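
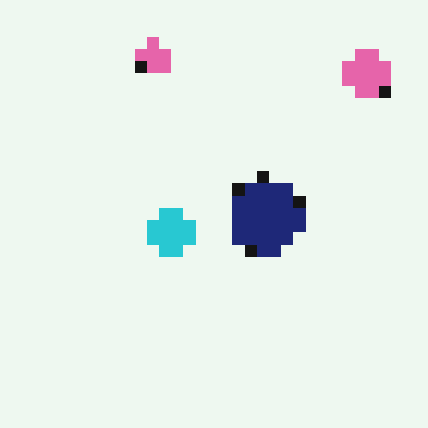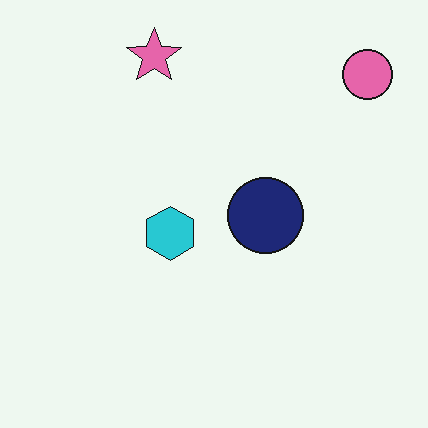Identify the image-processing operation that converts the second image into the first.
The transformation is: coarsely pixelated.

Shapes are reduced to large square blocks; fine edges and outlines are lost — a downscale-then-upscale (mosaic) effect.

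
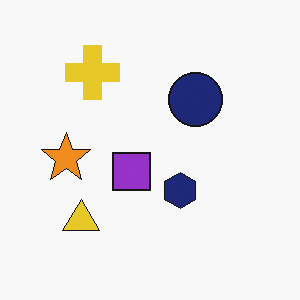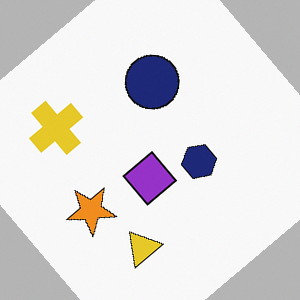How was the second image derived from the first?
This is the original image rotated counter-clockwise by a large amount — several tens of degrees.

Every shape is tilted by the same angle and the image corners show triangular fill wedges — a whole-image rotation by a non-right angle.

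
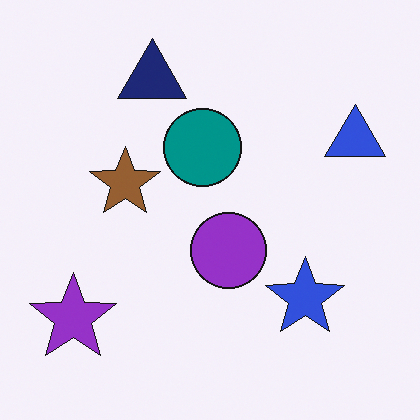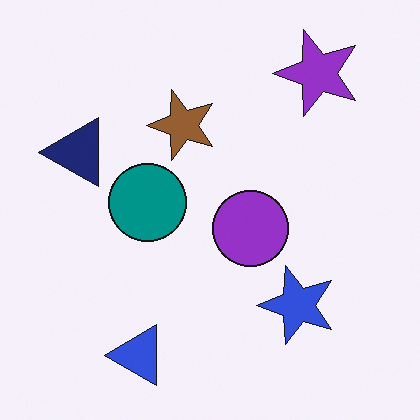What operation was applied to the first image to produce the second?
Transposed (reflected across the top-left ↔ bottom-right diagonal).

Shapes have swapped their row and column positions — what was in the top-right is now in the bottom-left — a diagonal reflection.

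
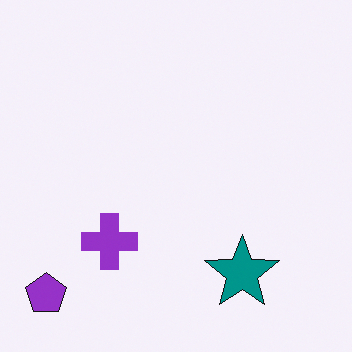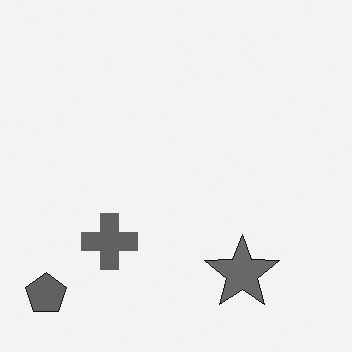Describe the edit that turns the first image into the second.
Converted to grayscale.

All color is removed — every shape is now a shade of grey.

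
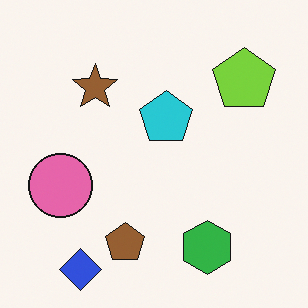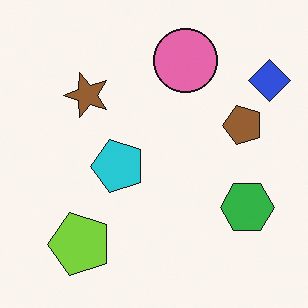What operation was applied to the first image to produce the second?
This is the original image transposed (reflected across the top-left ↔ bottom-right diagonal).

Shapes have swapped their row and column positions — what was in the top-right is now in the bottom-left — a diagonal reflection.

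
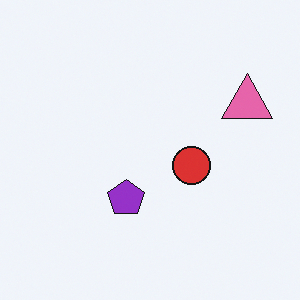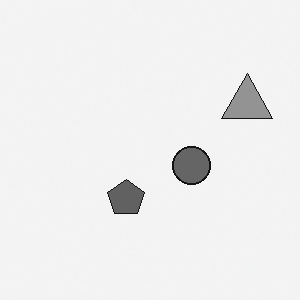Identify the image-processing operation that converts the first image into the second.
It was converted to grayscale.

All color is removed — every shape is now a shade of grey.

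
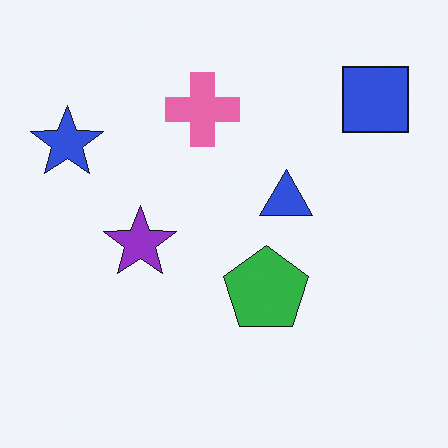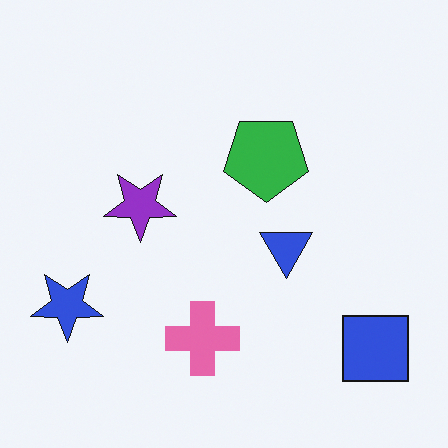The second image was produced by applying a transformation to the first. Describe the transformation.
This is the original image flipped vertically (top ↔ bottom).

The blue square is in the top-right of the first image and the bottom-right of the second — shapes on opposite sides of the horizontal midline have swapped in a mirror flip.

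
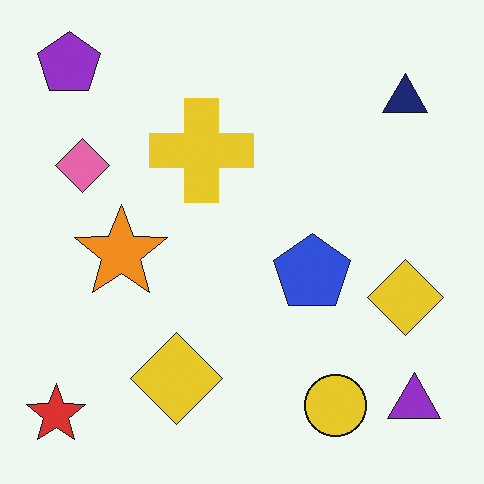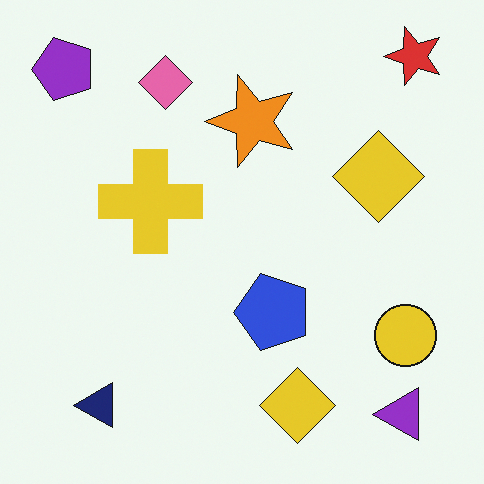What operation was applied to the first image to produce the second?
The transformation is: transposed (reflected across the top-left ↔ bottom-right diagonal).

Shapes have swapped their row and column positions — what was in the top-right is now in the bottom-left — a diagonal reflection.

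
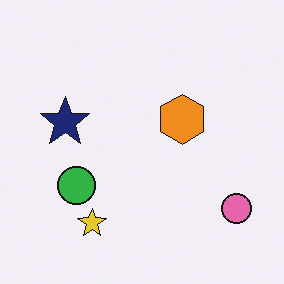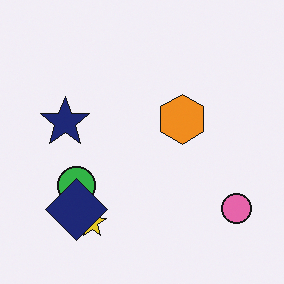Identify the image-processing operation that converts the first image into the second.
The image was overlaid with an additional navy diamond.

A navy diamond appears in the second image that is absent from the first.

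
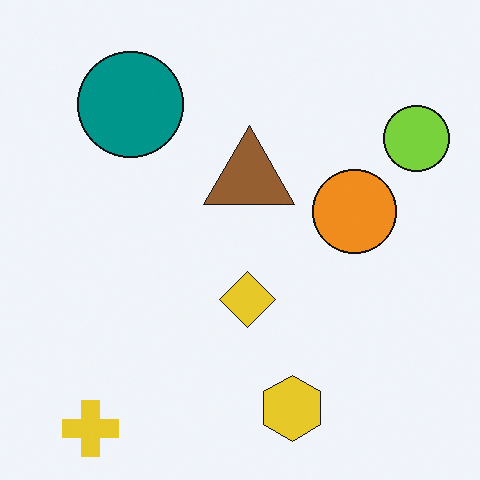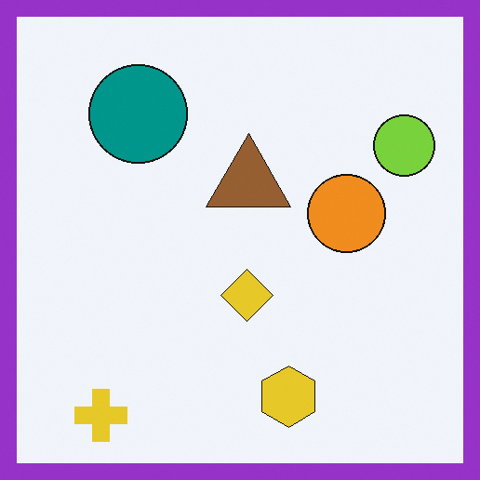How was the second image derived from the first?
This is the original image framed with a purple border.

A solid purple frame runs around the edge of the second image, with the content slightly shrunk inside it.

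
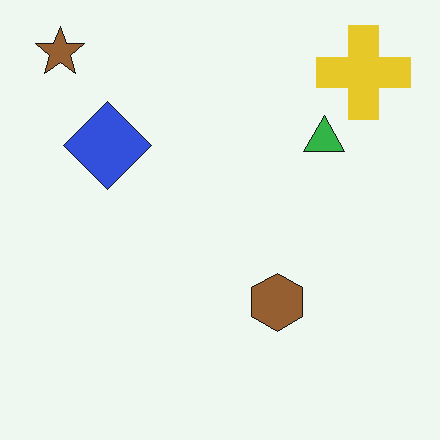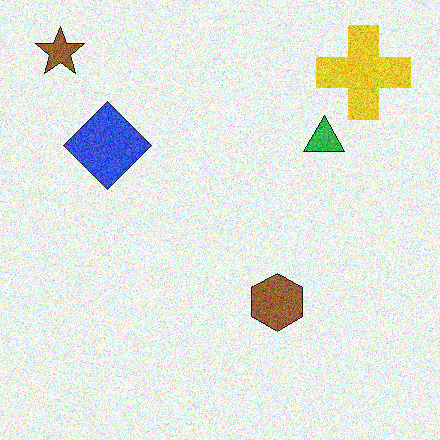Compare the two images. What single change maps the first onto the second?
The second image is the first degraded with moderate additive noise.

Random speckle covers the whole image, including the flat background.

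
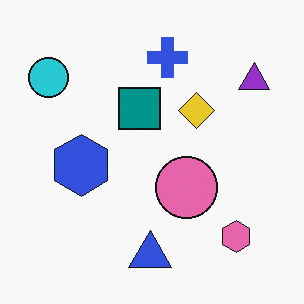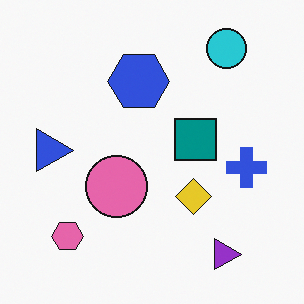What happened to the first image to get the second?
The second image is the first rotated 90° clockwise.

The cyan circle sits in the top-left of the first image and the top-right of the second — consistent with a whole-image 90° clockwise rotation.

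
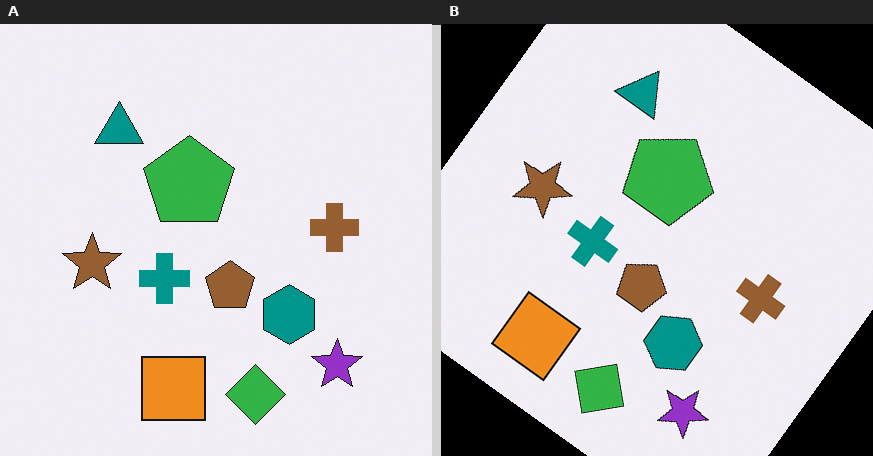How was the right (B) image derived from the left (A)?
Rotated clockwise by a large amount — several tens of degrees.

Every shape is tilted by the same angle and the image corners show triangular fill wedges — a whole-image rotation by a non-right angle.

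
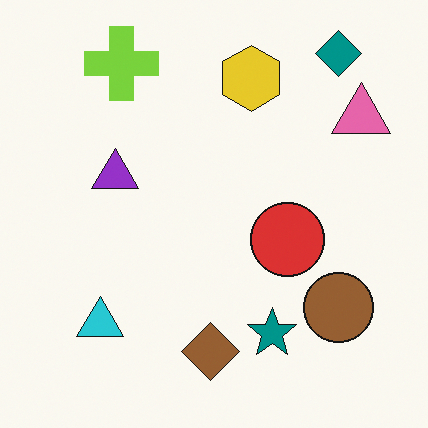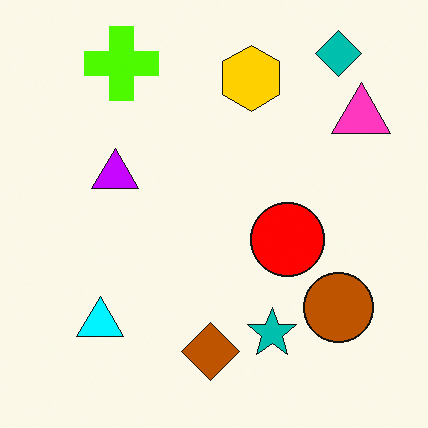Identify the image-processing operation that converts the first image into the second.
Heavily oversaturated.

All colors are more vivid — a global saturation change.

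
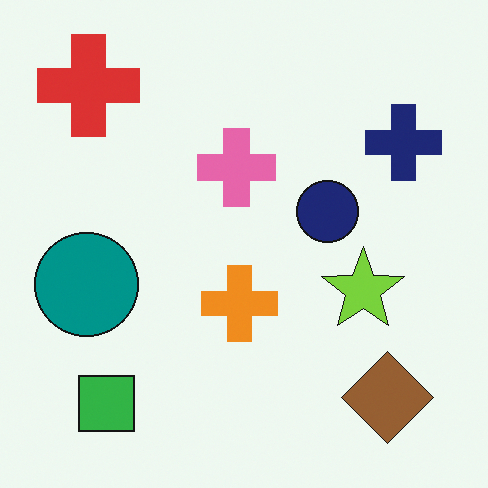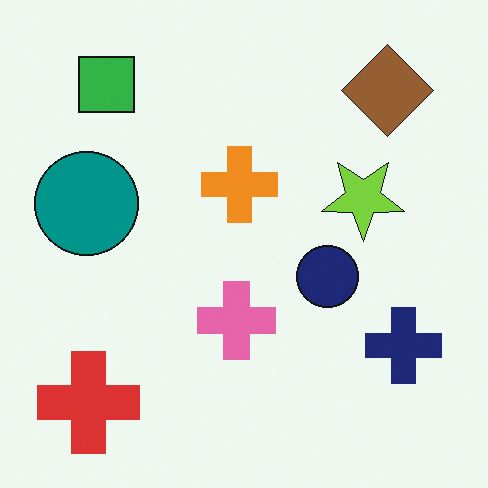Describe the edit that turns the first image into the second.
It was flipped vertically (top ↔ bottom).

The green square is in the bottom-left of the first image and the top-left of the second — shapes on opposite sides of the horizontal midline have swapped in a mirror flip.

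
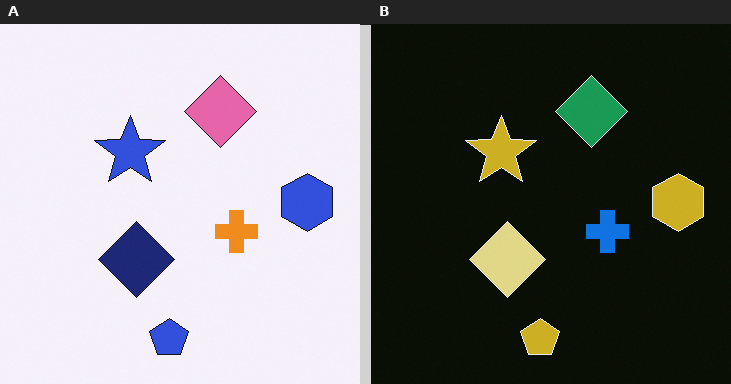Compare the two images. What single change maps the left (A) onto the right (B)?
This is the original image color-inverted (negative).

The light background has become dark and every shape's color is its complement — a photographic negative.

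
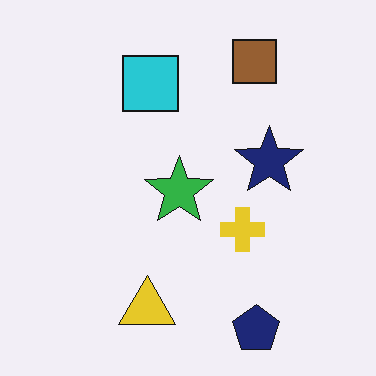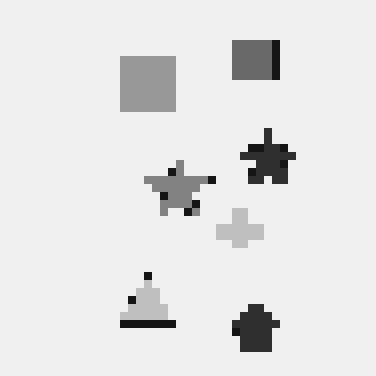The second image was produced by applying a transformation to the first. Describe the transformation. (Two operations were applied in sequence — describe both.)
It was converted to grayscale, then moderately pixelated.

All color is removed — every shape is now a shade of grey. Shapes are reduced to large square blocks; fine edges and outlines are lost — a downscale-then-upscale (mosaic) effect.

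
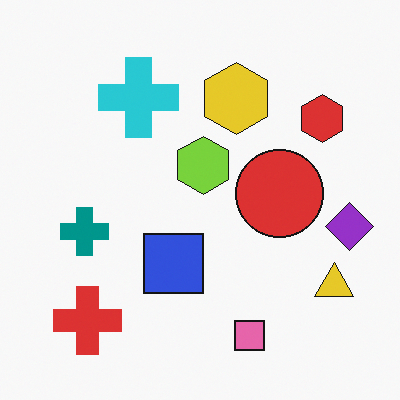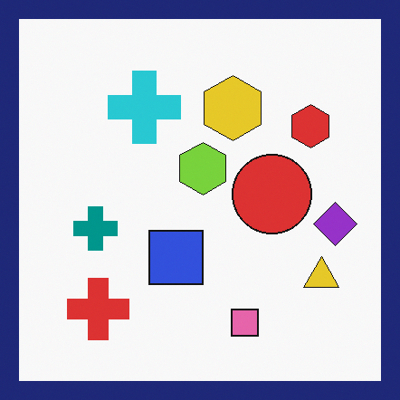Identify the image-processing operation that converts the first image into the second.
This is the original image framed with a navy border.

A solid navy frame runs around the edge of the second image, with the content slightly shrunk inside it.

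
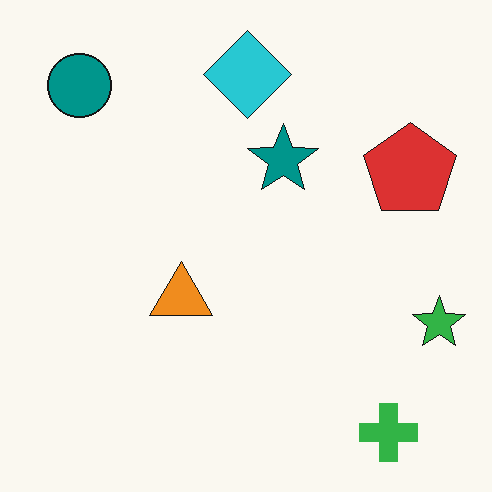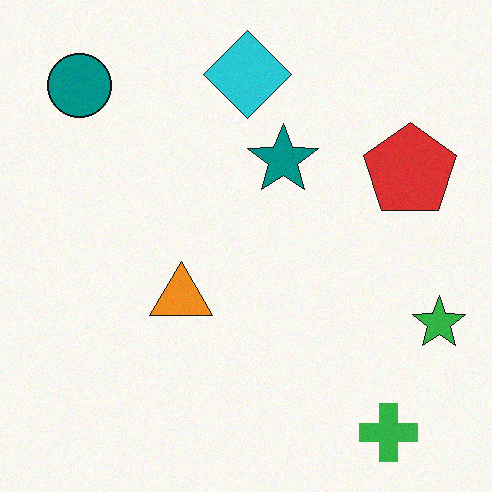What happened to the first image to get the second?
The transformation is: degraded with a light layer of grain.

Random speckle covers the whole image, including the flat background.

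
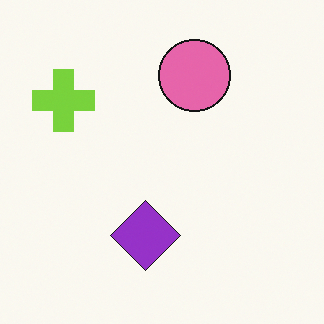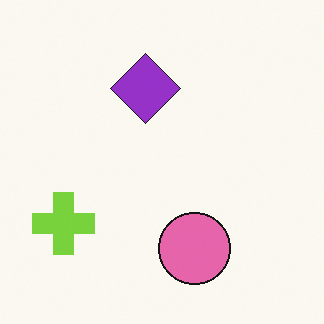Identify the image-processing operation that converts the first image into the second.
The transformation is: flipped vertically (top ↔ bottom).

The pink circle is in the top of the first image and the bottom of the second — shapes on opposite sides of the horizontal midline have swapped in a mirror flip.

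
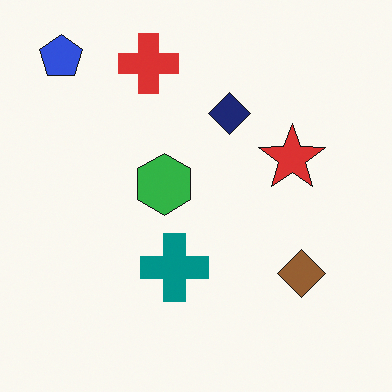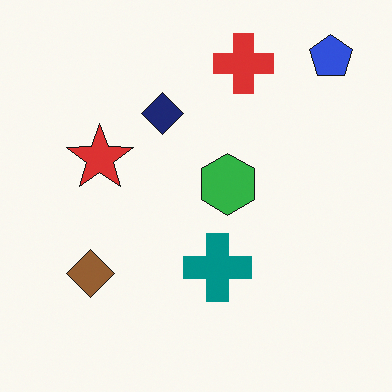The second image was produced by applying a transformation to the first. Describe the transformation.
The transformation is: flipped horizontally (left ↔ right).

The blue pentagon is in the top-left of the first image and the top-right of the second — shapes on opposite sides of the vertical midline have swapped in a mirror flip.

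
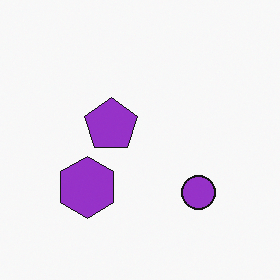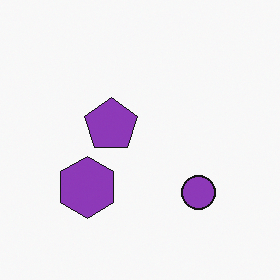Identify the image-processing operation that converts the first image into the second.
The image was slightly desaturated.

All colors are more muted and greyish — a global saturation change.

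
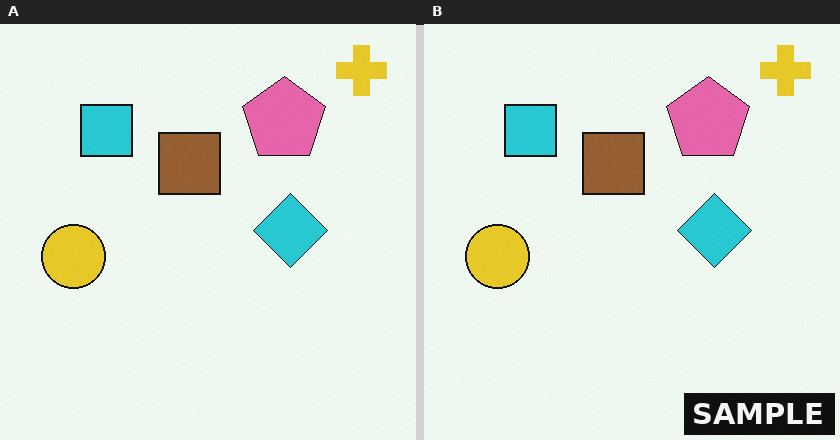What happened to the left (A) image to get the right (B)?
This is the original image watermarked with the text "SAMPLE" in the lower-right corner.

A dark label reading "SAMPLE" appears in the lower-right corner.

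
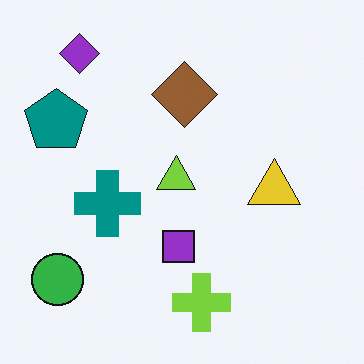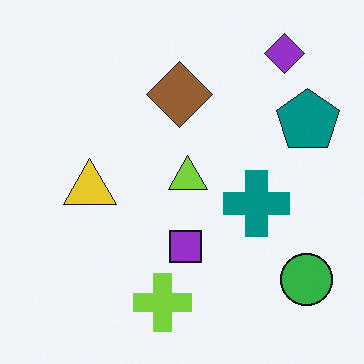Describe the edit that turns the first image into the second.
The second image is the first flipped horizontally (left ↔ right).

The teal pentagon is in the top-left of the first image and the top-right of the second — shapes on opposite sides of the vertical midline have swapped in a mirror flip.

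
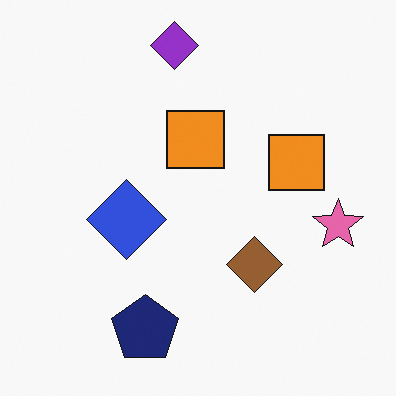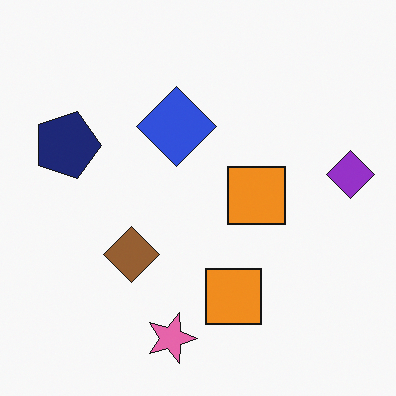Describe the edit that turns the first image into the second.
The image was rotated 90° clockwise.

The purple diamond sits in the top of the first image and the right of the second — consistent with a whole-image 90° clockwise rotation.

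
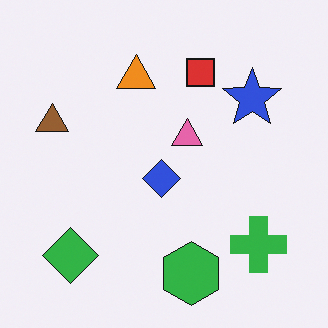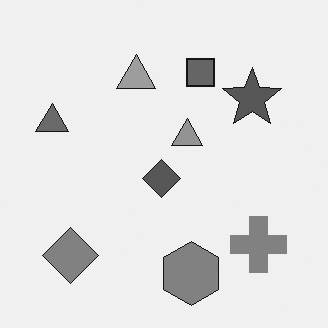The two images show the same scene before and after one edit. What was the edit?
The image was converted to grayscale.

All color is removed — every shape is now a shade of grey.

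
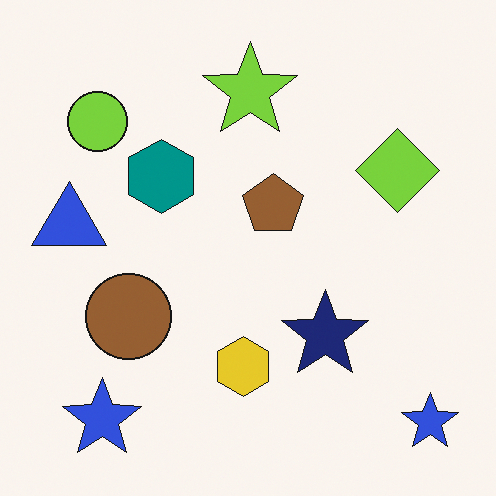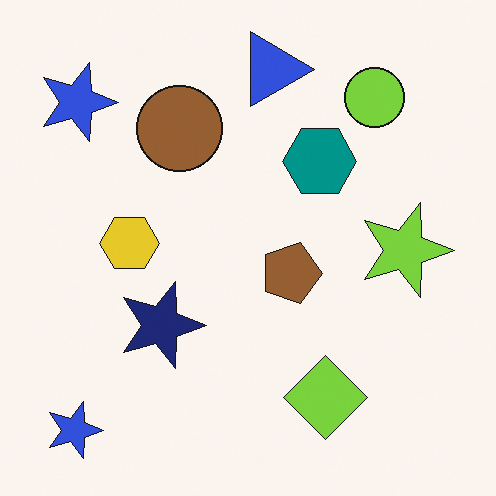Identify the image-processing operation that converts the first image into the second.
The transformation is: rotated 90° clockwise.

The lime circle sits in the top-left of the first image and the top-right of the second — consistent with a whole-image 90° clockwise rotation.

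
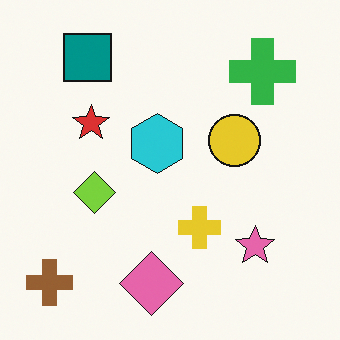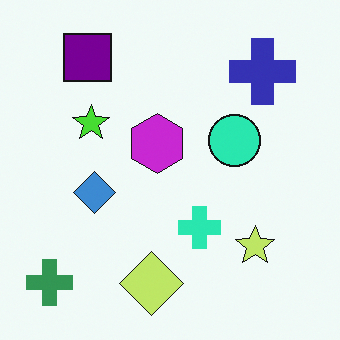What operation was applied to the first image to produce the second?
It was hue-shifted noticeably.

Every shape's color has rotated by the same amount around the hue wheel — a uniform hue shift.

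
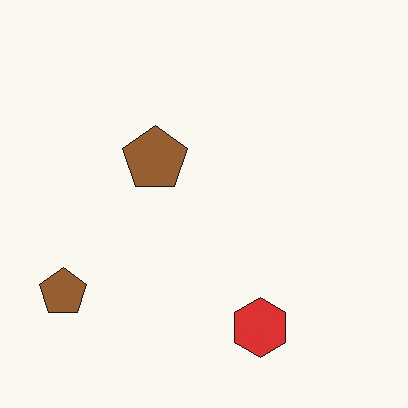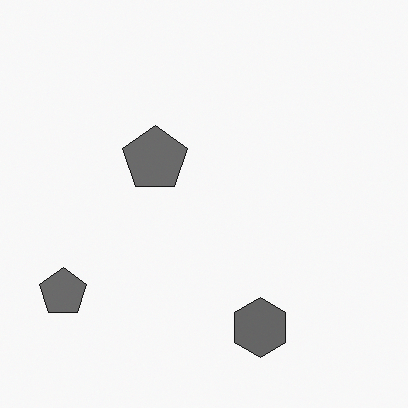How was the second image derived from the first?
The image was converted to grayscale.

All color is removed — every shape is now a shade of grey.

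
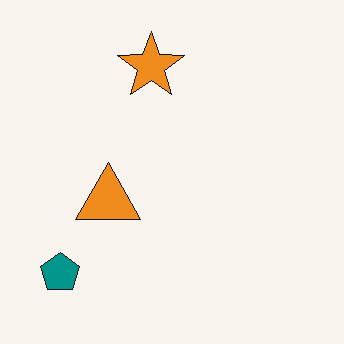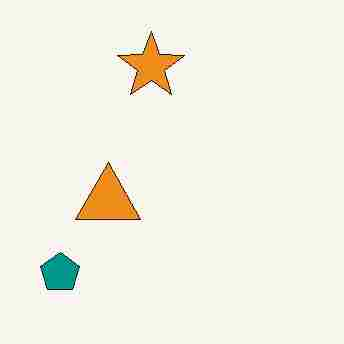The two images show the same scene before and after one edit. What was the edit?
Heavily JPEG-compressed with obvious blocking artifacts.

Blocky 8×8 compression artifacts appear around shape edges and the flat background shows ringing — characteristic JPEG degradation.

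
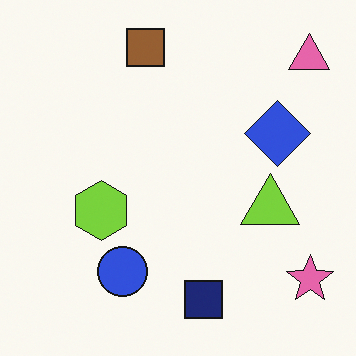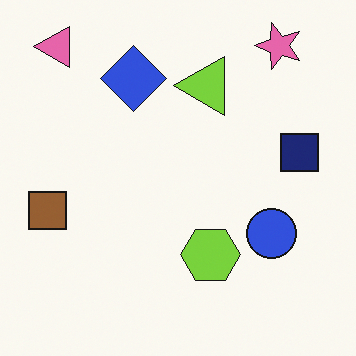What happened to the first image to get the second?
The transformation is: rotated 90° counter-clockwise.

The pink triangle sits in the top-right of the first image and the top-left of the second — consistent with a whole-image 90° counter-clockwise rotation.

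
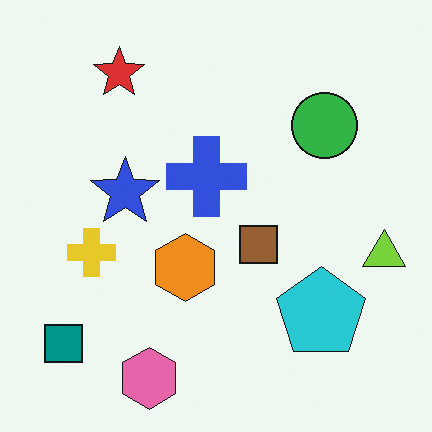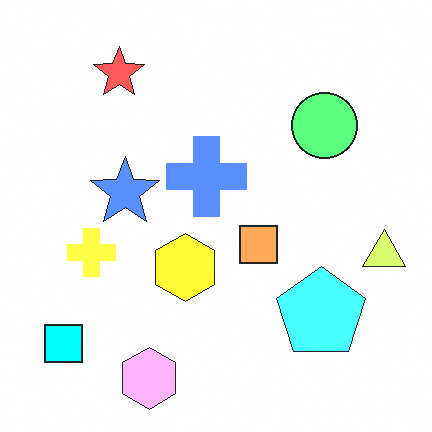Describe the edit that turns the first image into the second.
This is the original image substantially brightened.

Every pixel — background and shapes alike — is uniformly brightened.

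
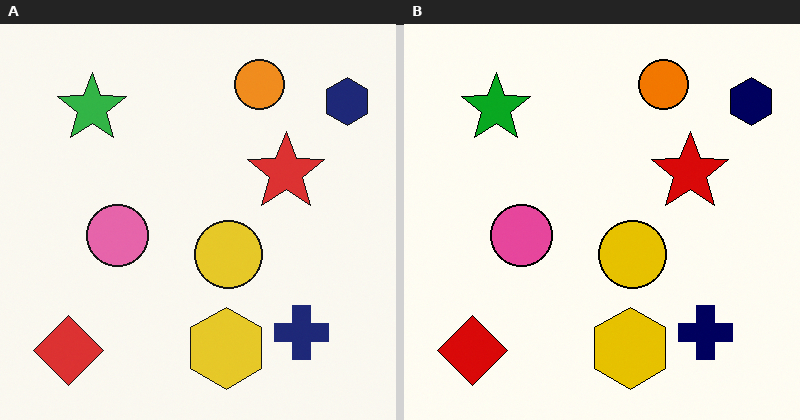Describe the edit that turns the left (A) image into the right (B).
Given slightly increased contrast.

Tones are pushed away from mid-grey across the whole image — a global contrast change.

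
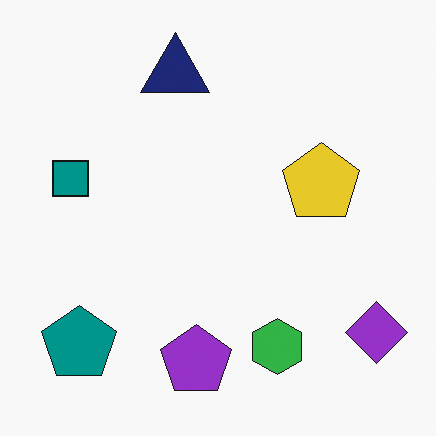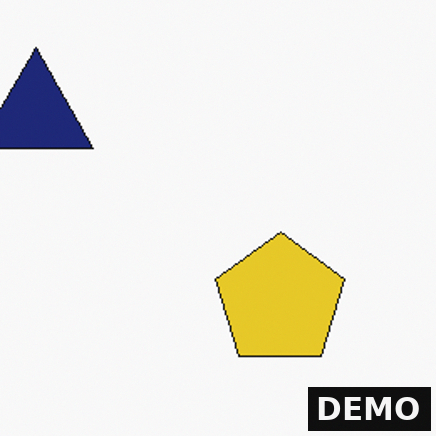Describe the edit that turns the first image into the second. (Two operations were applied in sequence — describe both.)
The second image is the first cropped tightly and scaled back up, then watermarked with the text "DEMO" in the lower-right corner.

The visible shapes are larger and the field of view is narrower; shapes near the original edges may be partly or wholly outside the frame — a crop-and-rescale. A dark label reading "DEMO" appears in the lower-right corner.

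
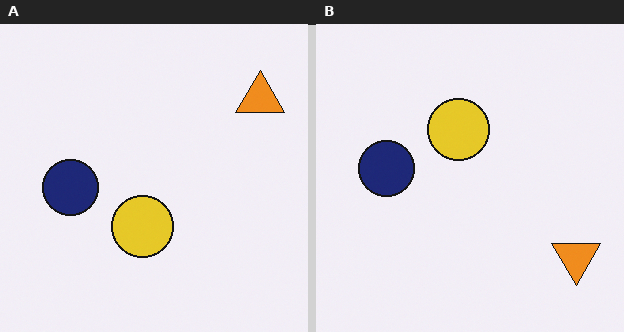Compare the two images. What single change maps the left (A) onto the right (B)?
It was flipped vertically (top ↔ bottom).

The orange triangle is in the top-right of the left (A) image and the bottom-right of the right (B) — shapes on opposite sides of the horizontal midline have swapped in a mirror flip.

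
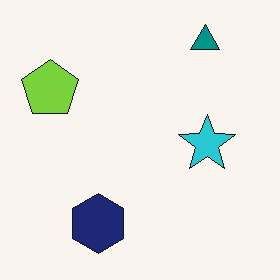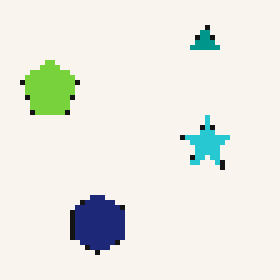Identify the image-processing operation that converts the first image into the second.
Lightly pixelated (a mild mosaic effect).

Shapes are reduced to large square blocks; fine edges and outlines are lost — a downscale-then-upscale (mosaic) effect.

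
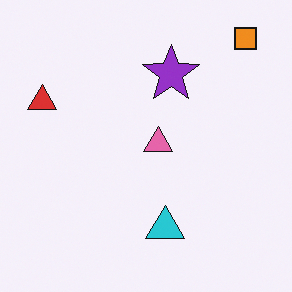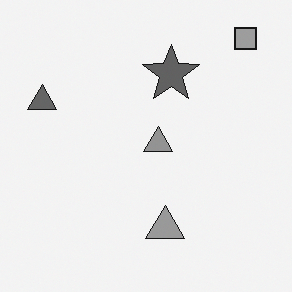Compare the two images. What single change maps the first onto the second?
This is the original image converted to grayscale.

All color is removed — every shape is now a shade of grey.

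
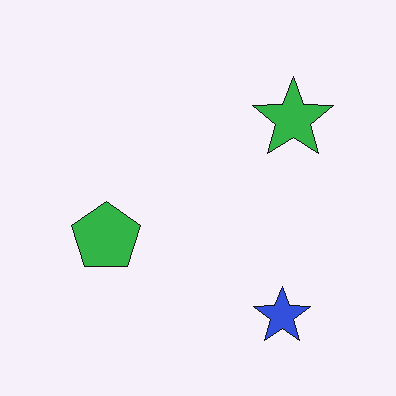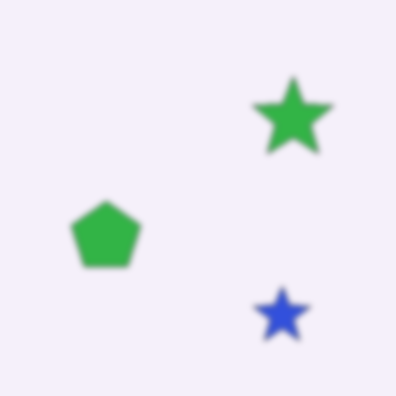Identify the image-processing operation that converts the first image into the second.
The transformation is: noticeably gaussian-blurred.

Shape edges and outlines are uniformly softened across the whole image.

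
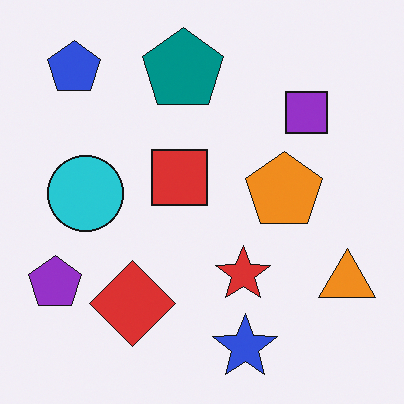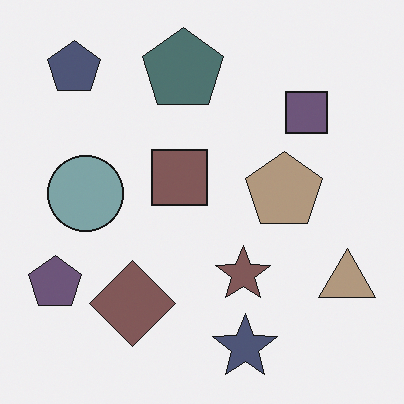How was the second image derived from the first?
The second image is the first made much more muted (saturation change).

All colors are more muted and greyish — a global saturation change.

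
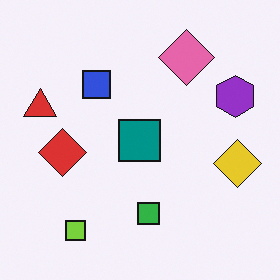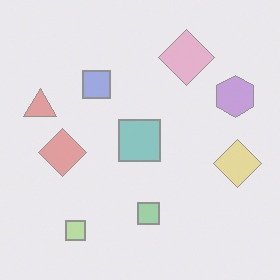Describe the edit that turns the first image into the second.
Given much lower contrast.

Tones are pushed toward mid-grey across the whole image — a global contrast change.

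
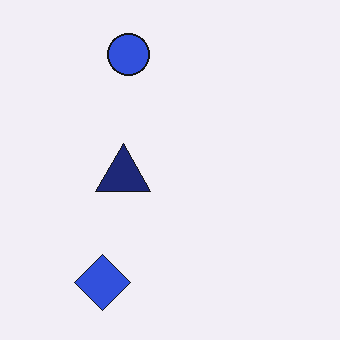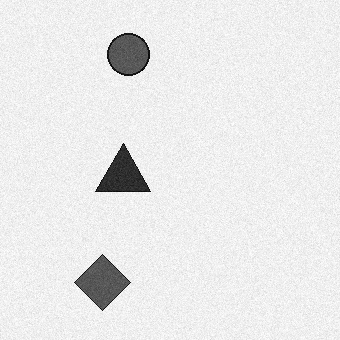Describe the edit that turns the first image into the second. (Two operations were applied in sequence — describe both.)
The second image is the first degraded with light additive noise, then converted to grayscale.

Random speckle covers the whole image, including the flat background. All color is removed — every shape is now a shade of grey.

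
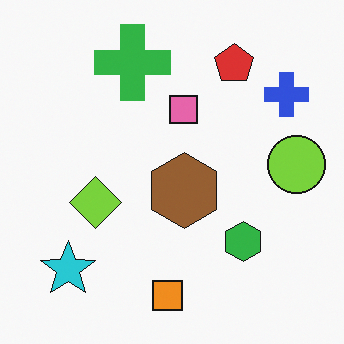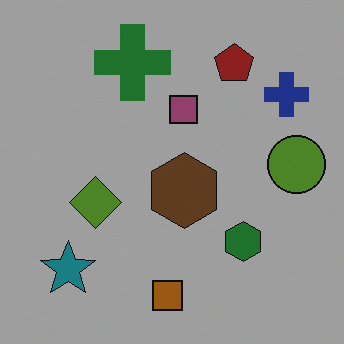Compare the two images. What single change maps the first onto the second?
The second image is the first darkened a lot.

Every pixel — background and shapes alike — is uniformly darkened.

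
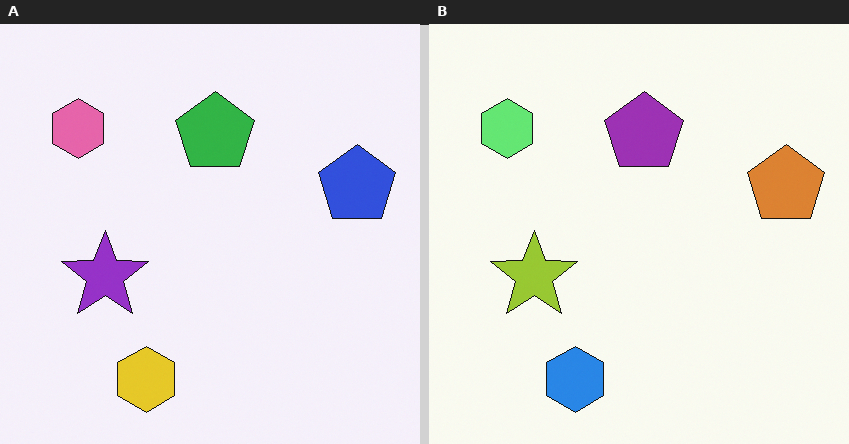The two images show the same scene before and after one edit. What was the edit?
The image was hue-shifted through roughly half the color wheel.

Every shape's color has rotated by the same amount around the hue wheel — a uniform hue shift.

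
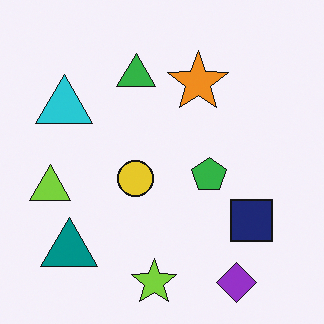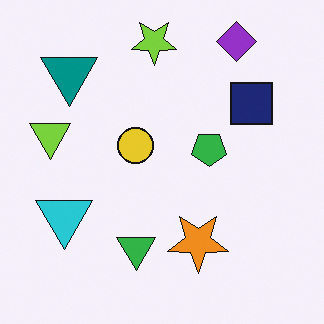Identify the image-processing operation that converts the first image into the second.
Flipped vertically (top ↔ bottom).

The purple diamond is in the bottom-right of the first image and the top-right of the second — shapes on opposite sides of the horizontal midline have swapped in a mirror flip.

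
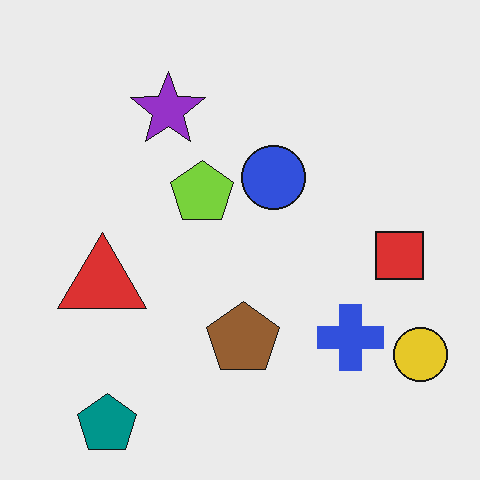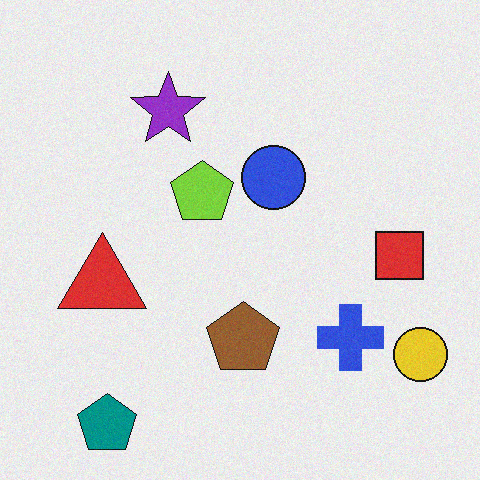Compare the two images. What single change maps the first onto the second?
The image was degraded with a light layer of grain.

Random speckle covers the whole image, including the flat background.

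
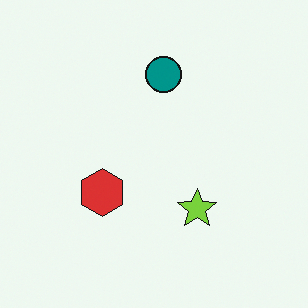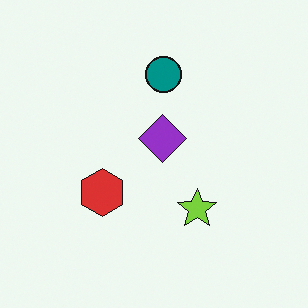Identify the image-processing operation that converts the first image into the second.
The transformation is: overlaid with an additional purple diamond.

A purple diamond appears in the second image that is absent from the first.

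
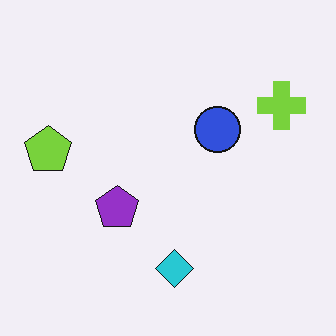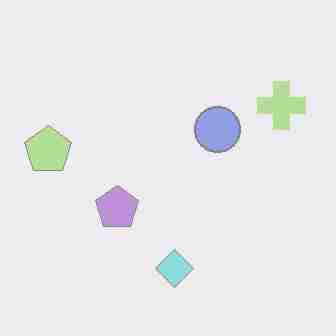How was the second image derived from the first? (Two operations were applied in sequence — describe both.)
The image was washed out (contrast reduced), then degraded with heavy JPEG compression.

Tones are pushed toward mid-grey across the whole image — a global contrast change. Blocky 8×8 compression artifacts appear around shape edges and the flat background shows ringing — characteristic JPEG degradation.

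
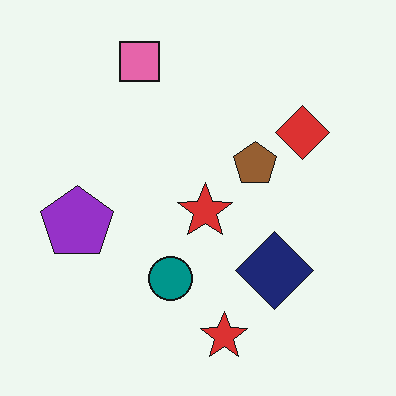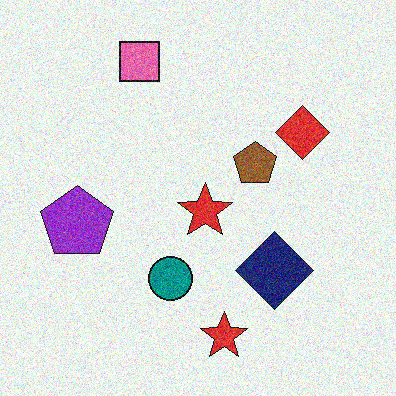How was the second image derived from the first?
The second image is the first degraded with visible gaussian noise.

Random speckle covers the whole image, including the flat background.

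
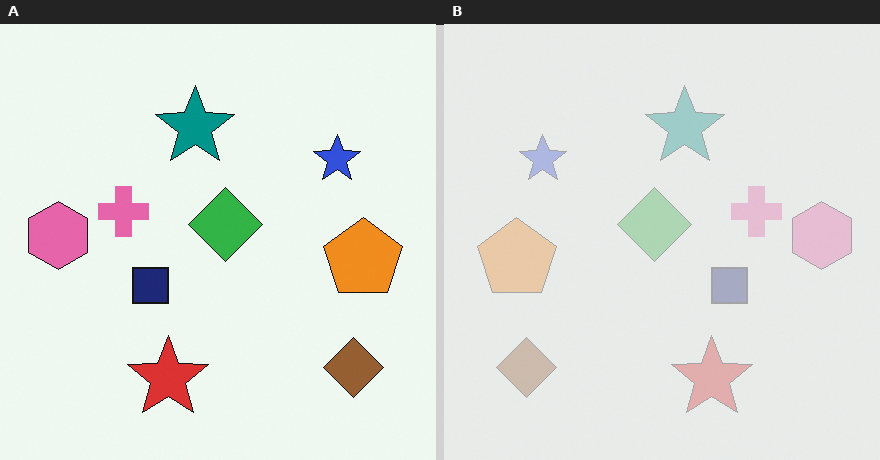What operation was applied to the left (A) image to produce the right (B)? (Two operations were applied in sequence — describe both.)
The right (B) image is the left (A) washed out (contrast reduced), then flipped horizontally (left ↔ right).

Tones are pushed toward mid-grey across the whole image — a global contrast change. The pink hexagon is in the left of the left (A) image and the right of the right (B) — shapes on opposite sides of the vertical midline have swapped in a mirror flip.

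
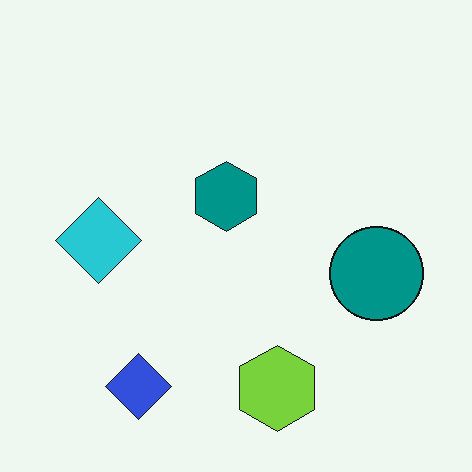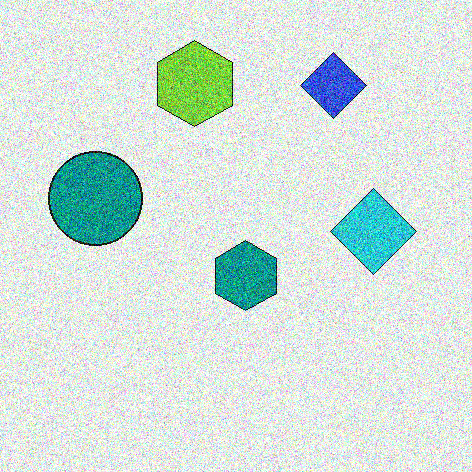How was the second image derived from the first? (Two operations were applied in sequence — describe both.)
The second image is the first degraded with heavy additive noise, then rotated 180°.

Random speckle covers the whole image, including the flat background. The blue diamond sits in the bottom-left of the first image and the top-right of the second — consistent with a whole-image 180° rotation.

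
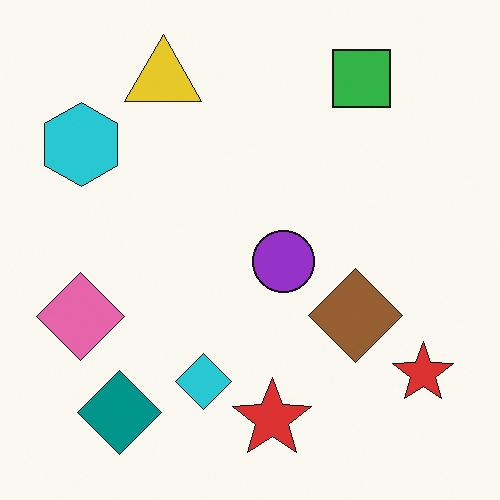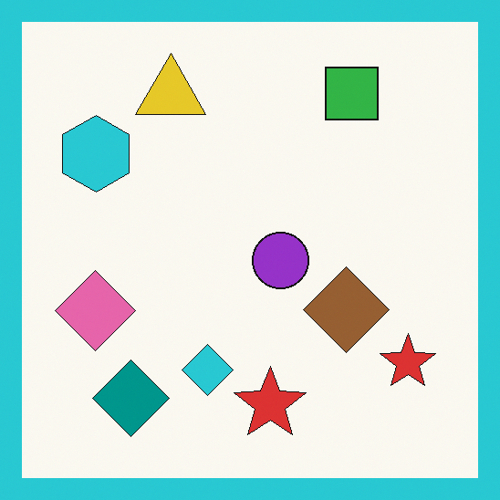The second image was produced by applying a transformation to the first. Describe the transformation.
This is the original image framed with a cyan border.

A solid cyan frame runs around the edge of the second image, with the content slightly shrunk inside it.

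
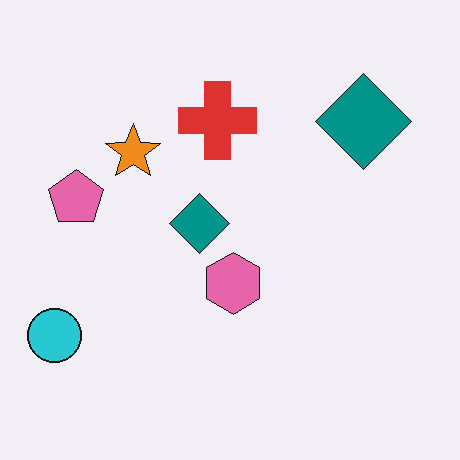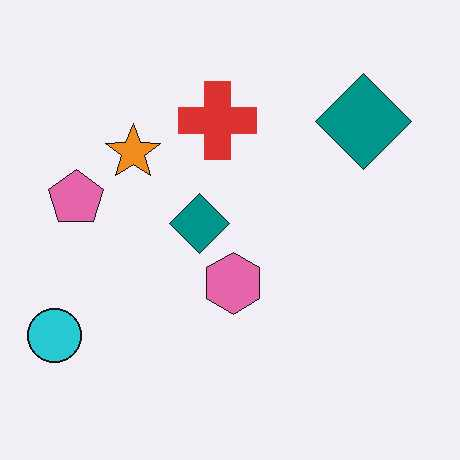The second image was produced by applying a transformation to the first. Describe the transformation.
This is the original image JPEG-compressed with visible artifacts.

Blocky 8×8 compression artifacts appear around shape edges and the flat background shows ringing — characteristic JPEG degradation.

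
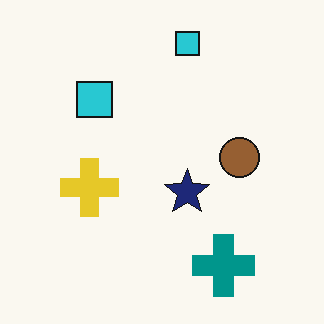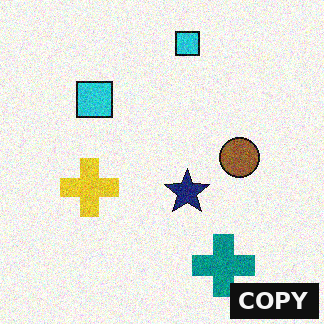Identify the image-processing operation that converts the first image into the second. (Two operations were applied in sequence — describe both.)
The image was degraded with visible gaussian noise, then watermarked with the text "COPY" in the lower-right corner.

Random speckle covers the whole image, including the flat background. A dark label reading "COPY" appears in the lower-right corner.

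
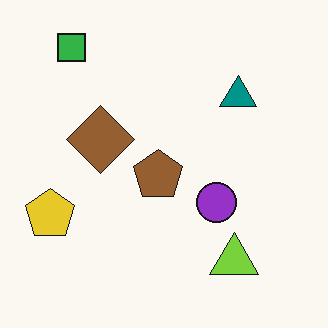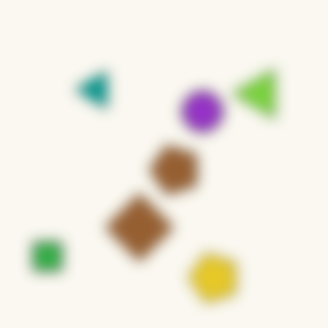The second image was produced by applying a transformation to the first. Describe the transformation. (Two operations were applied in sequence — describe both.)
Rotated 90° counter-clockwise, then strongly gaussian-blurred.

The green square sits in the top-left of the first image and the bottom-left of the second — consistent with a whole-image 90° counter-clockwise rotation. Shape edges and outlines are uniformly softened across the whole image.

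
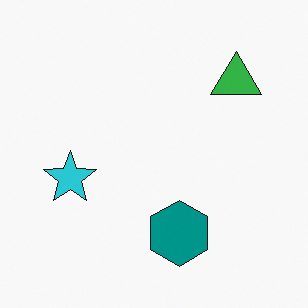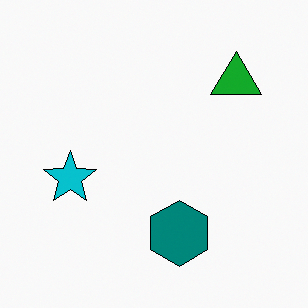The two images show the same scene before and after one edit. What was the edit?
The transformation is: given slightly increased contrast.

Tones are pushed away from mid-grey across the whole image — a global contrast change.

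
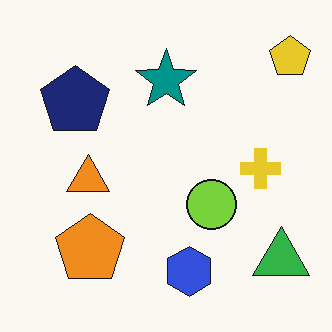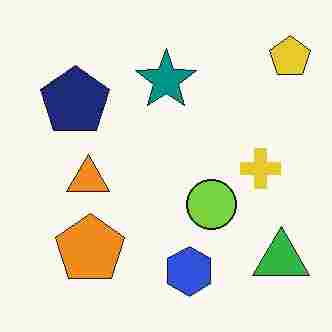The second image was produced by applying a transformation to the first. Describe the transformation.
The image was degraded with heavy JPEG compression.

Blocky 8×8 compression artifacts appear around shape edges and the flat background shows ringing — characteristic JPEG degradation.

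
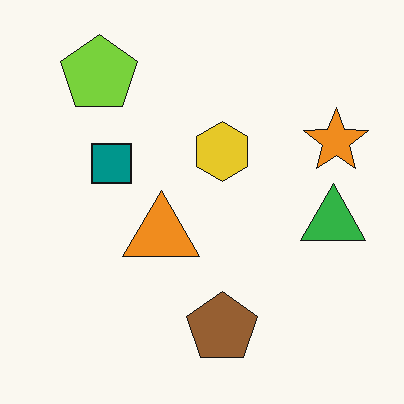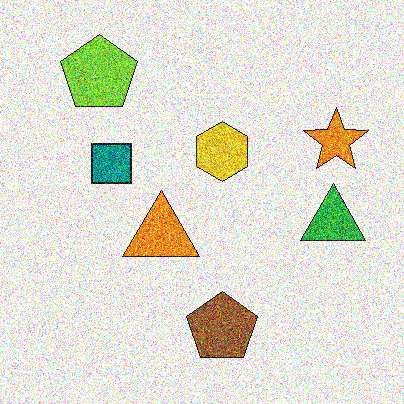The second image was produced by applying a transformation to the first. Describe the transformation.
It was degraded with strong gaussian noise.

Random speckle covers the whole image, including the flat background.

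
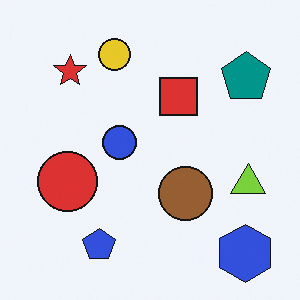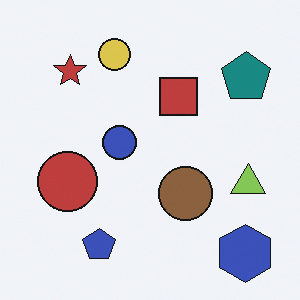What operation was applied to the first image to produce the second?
The image was slightly desaturated.

All colors are more muted and greyish — a global saturation change.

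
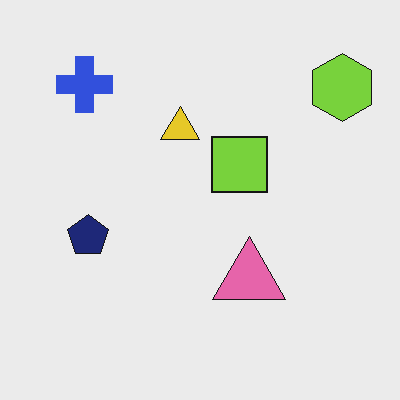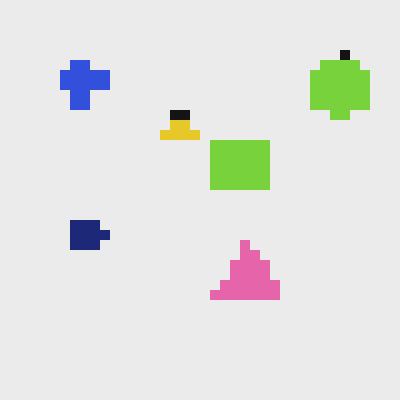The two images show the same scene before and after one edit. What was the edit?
The image was heavily pixelated into large blocks.

Shapes are reduced to large square blocks; fine edges and outlines are lost — a downscale-then-upscale (mosaic) effect.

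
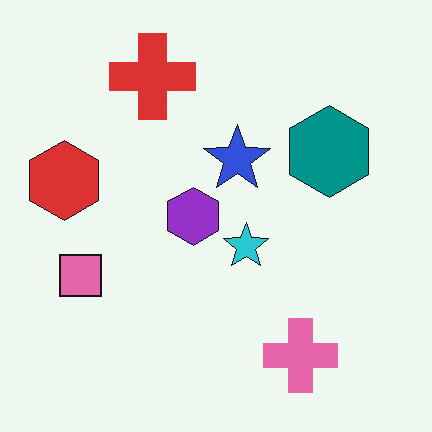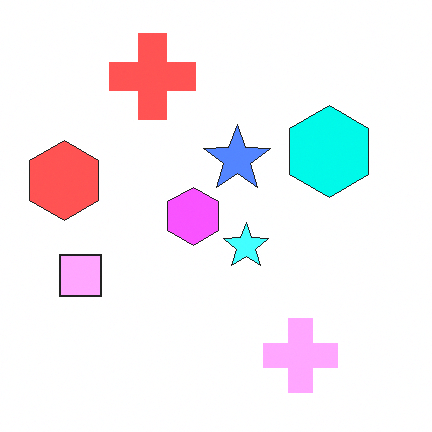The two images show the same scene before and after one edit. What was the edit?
The transformation is: noticeably brightened.

Every pixel — background and shapes alike — is uniformly brightened.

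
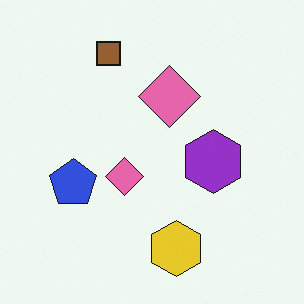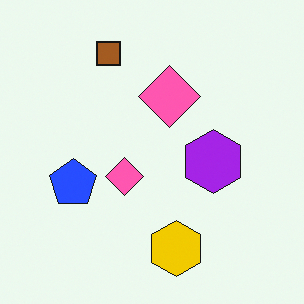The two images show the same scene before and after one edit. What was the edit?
The image was slightly oversaturated.

All colors are more vivid — a global saturation change.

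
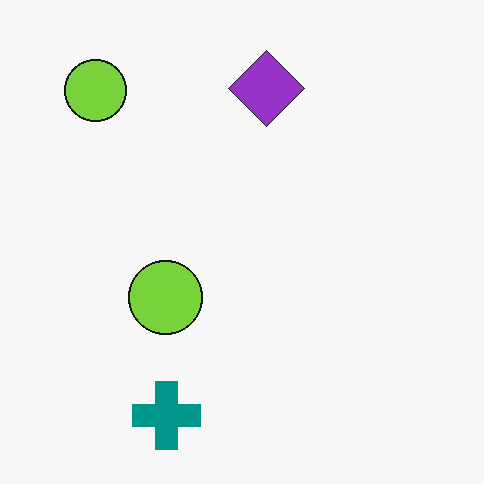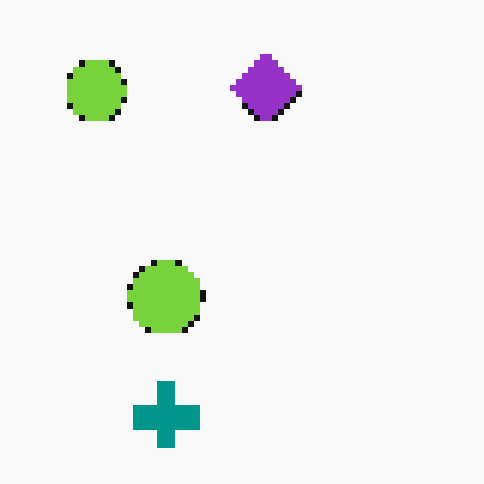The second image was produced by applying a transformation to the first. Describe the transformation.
The second image is the first moderately pixelated.

Shapes are reduced to large square blocks; fine edges and outlines are lost — a downscale-then-upscale (mosaic) effect.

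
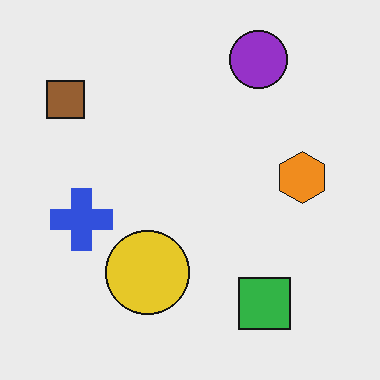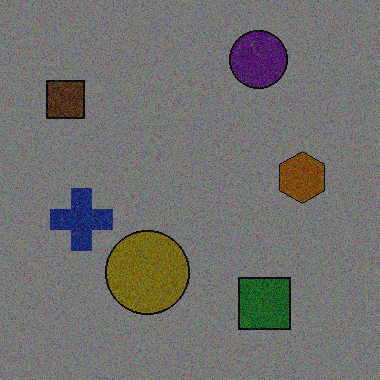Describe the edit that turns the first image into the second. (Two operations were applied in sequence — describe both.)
The second image is the first degraded with strong gaussian noise, then darkened a lot.

Random speckle covers the whole image, including the flat background. Every pixel — background and shapes alike — is uniformly darkened.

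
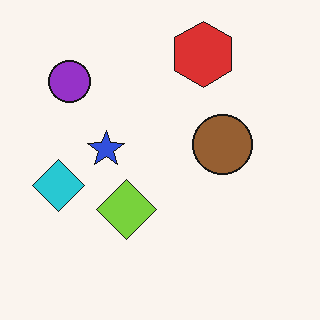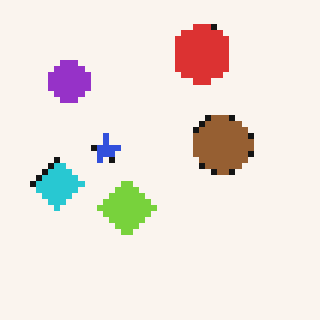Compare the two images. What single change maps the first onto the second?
It was moderately pixelated.

Shapes are reduced to large square blocks; fine edges and outlines are lost — a downscale-then-upscale (mosaic) effect.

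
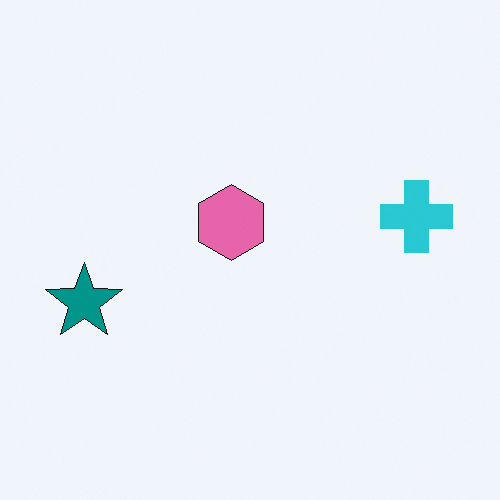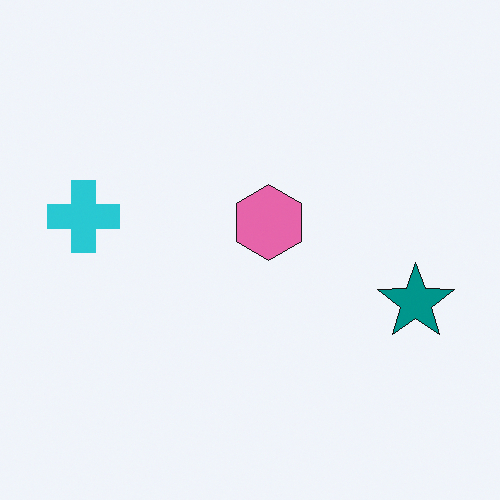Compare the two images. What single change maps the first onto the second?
Flipped horizontally (left ↔ right).

The cyan cross is in the right of the first image and the left of the second — shapes on opposite sides of the vertical midline have swapped in a mirror flip.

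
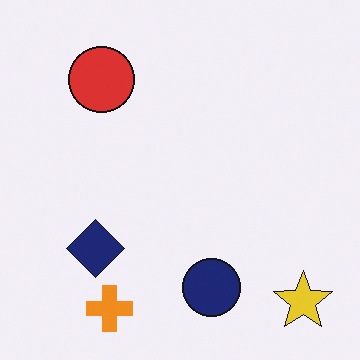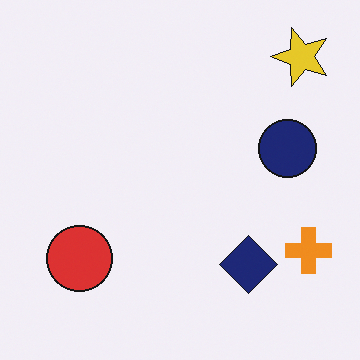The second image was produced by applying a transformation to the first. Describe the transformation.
The second image is the first rotated 90° counter-clockwise.

The yellow star sits in the bottom-right of the first image and the top-right of the second — consistent with a whole-image 90° counter-clockwise rotation.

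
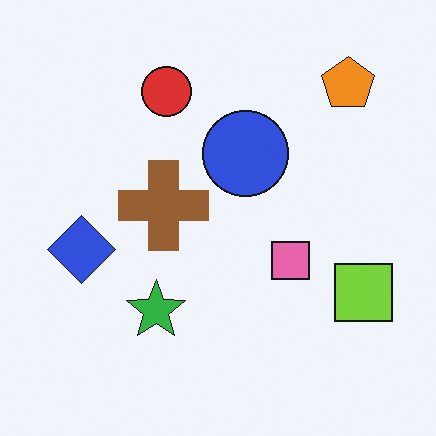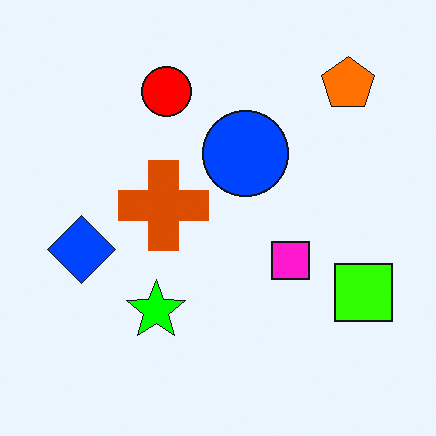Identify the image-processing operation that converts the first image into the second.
It was made much more vivid (saturation change).

All colors are more vivid — a global saturation change.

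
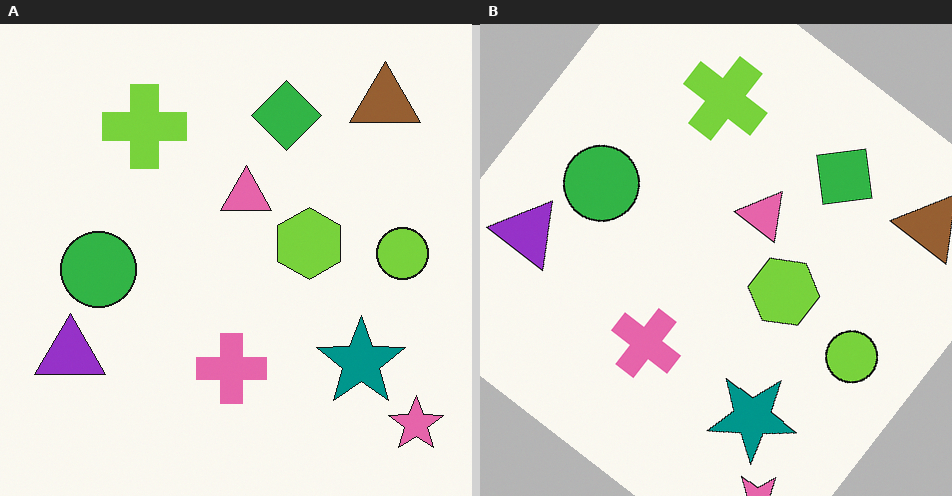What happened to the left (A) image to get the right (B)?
Rotated clockwise by a large amount — several tens of degrees.

Every shape is tilted by the same angle and the image corners show triangular fill wedges — a whole-image rotation by a non-right angle.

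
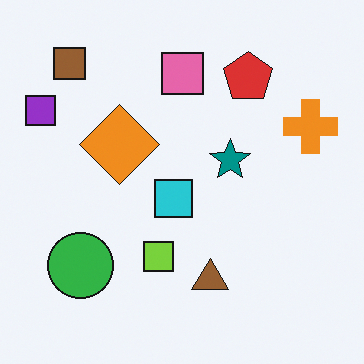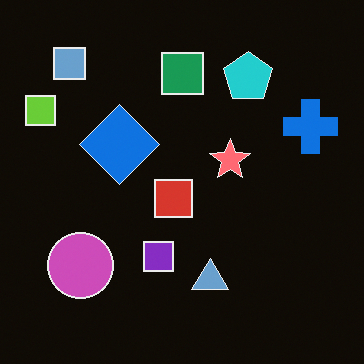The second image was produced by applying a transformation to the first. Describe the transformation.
The transformation is: color-inverted (negative).

The light background has become dark and every shape's color is its complement — a photographic negative.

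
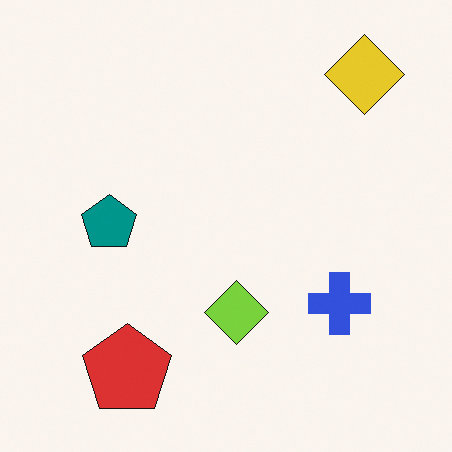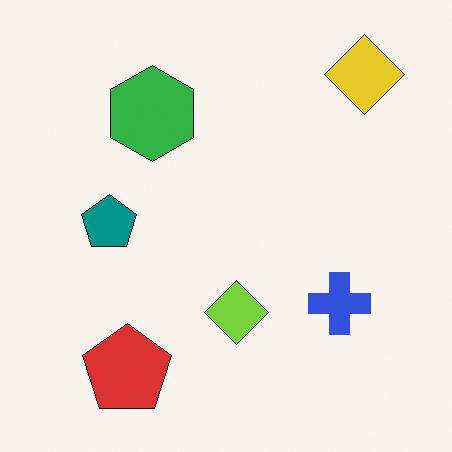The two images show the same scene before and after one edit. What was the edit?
It was overlaid with an additional green hexagon.

A green hexagon appears in the second image that is absent from the first.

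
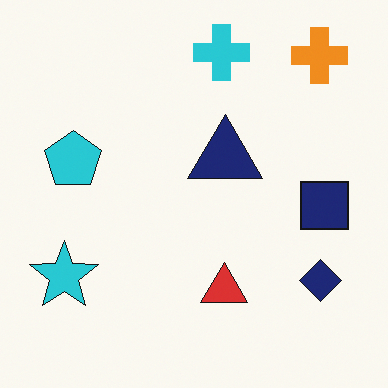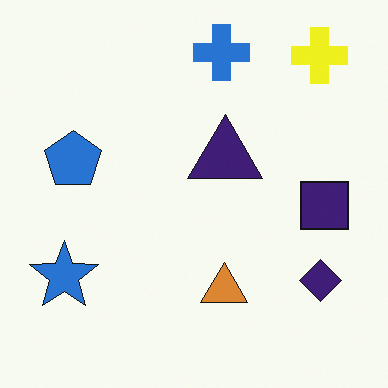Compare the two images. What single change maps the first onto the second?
This is the original image hue-shifted slightly.

Every shape's color has rotated by the same amount around the hue wheel — a uniform hue shift.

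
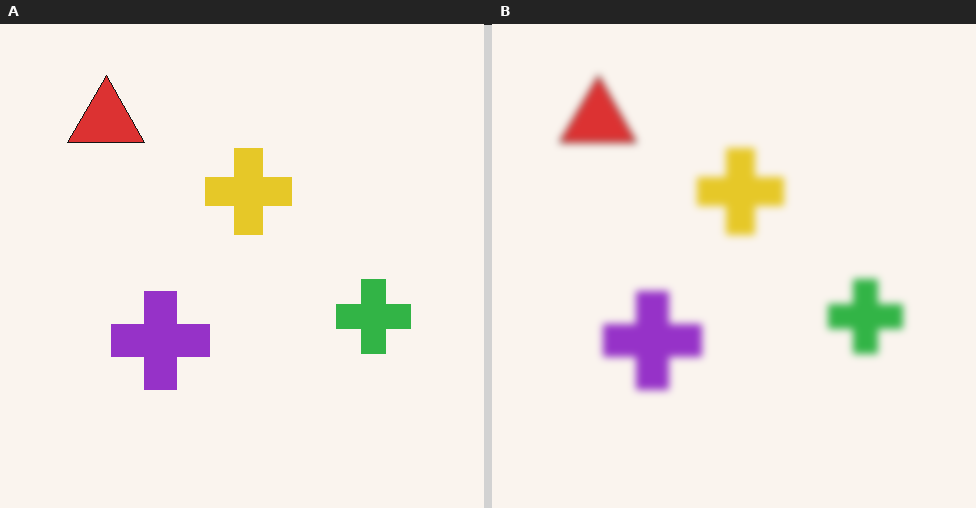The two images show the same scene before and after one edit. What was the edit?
Noticeably gaussian-blurred.

Shape edges and outlines are uniformly softened across the whole image.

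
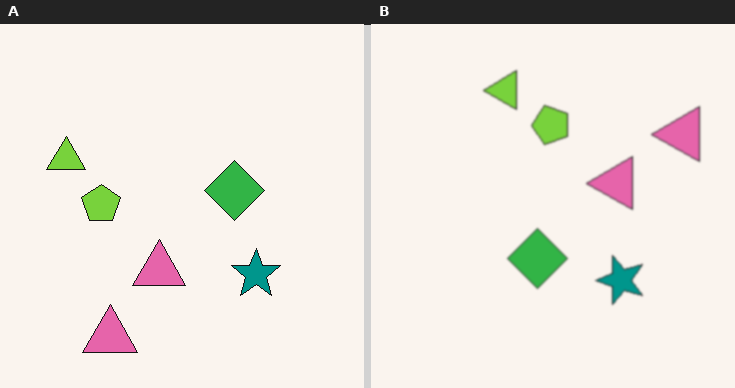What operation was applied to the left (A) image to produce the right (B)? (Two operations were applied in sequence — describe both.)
The right (B) image is the left (A) given a subtle gaussian blur, then transposed (reflected across the top-left ↔ bottom-right diagonal).

Shape edges and outlines are uniformly softened across the whole image. Shapes have swapped their row and column positions — what was in the top-right is now in the bottom-left — a diagonal reflection.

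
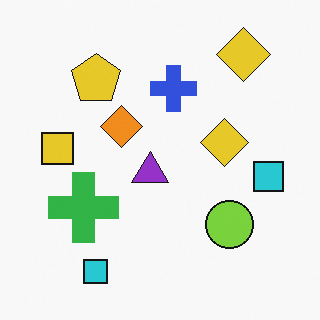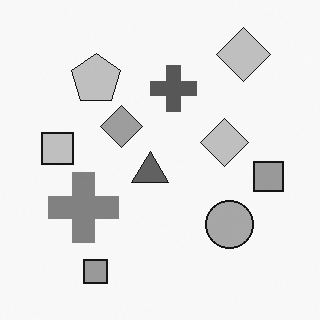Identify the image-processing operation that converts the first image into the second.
This is the original image converted to grayscale.

All color is removed — every shape is now a shade of grey.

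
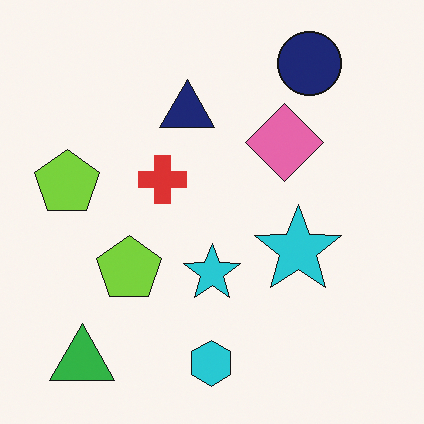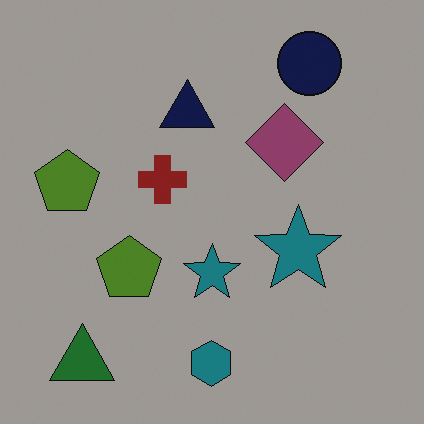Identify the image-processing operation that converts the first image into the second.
The transformation is: noticeably darkened.

Every pixel — background and shapes alike — is uniformly darkened.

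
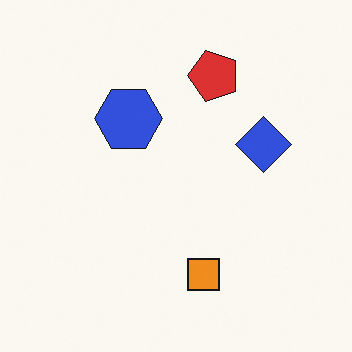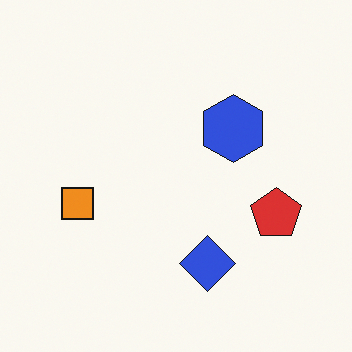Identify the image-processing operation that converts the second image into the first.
The image was rotated 90° counter-clockwise.

The red pentagon sits in the right of the second image and the top of the first — consistent with a whole-image 90° counter-clockwise rotation.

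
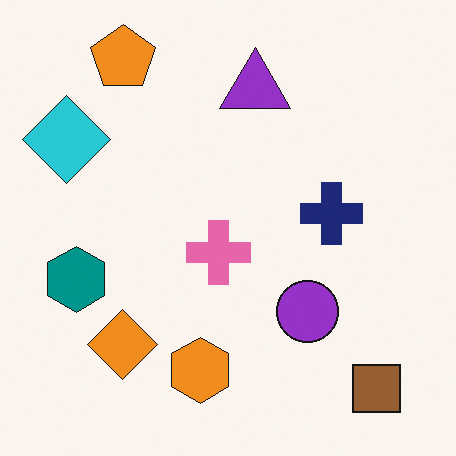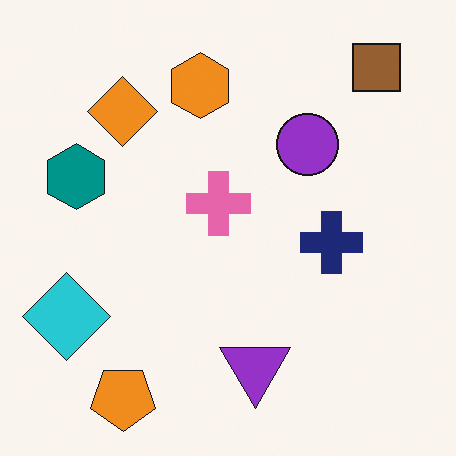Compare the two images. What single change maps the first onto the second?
The second image is the first flipped vertically (top ↔ bottom).

The orange pentagon is in the top-left of the first image and the bottom-left of the second — shapes on opposite sides of the horizontal midline have swapped in a mirror flip.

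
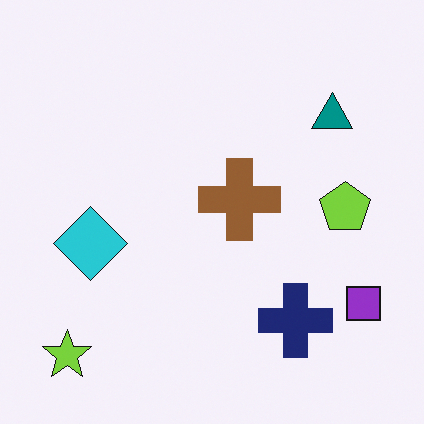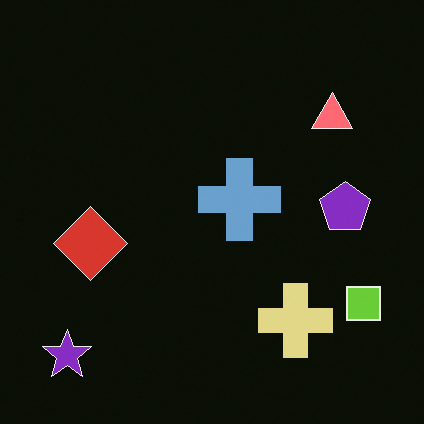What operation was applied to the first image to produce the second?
Color-inverted (negative).

The light background has become dark and every shape's color is its complement — a photographic negative.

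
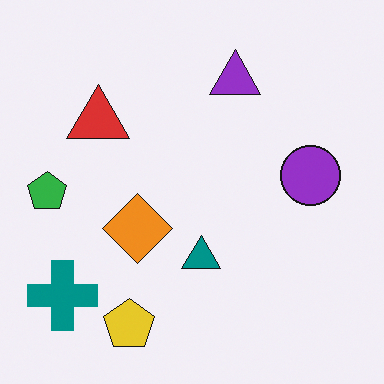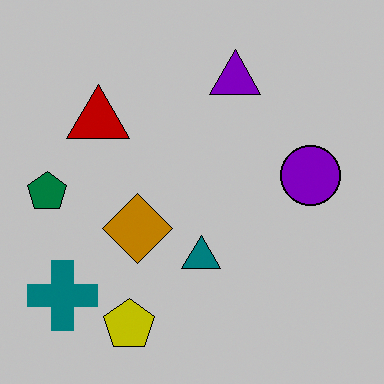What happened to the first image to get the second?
This is the original image aggressively posterized.

Each flat color has snapped to a coarser quantized level — most visibly, the near-white background has dropped to a flat grey.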